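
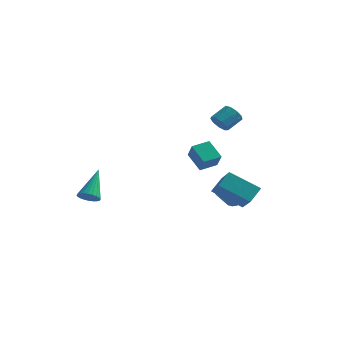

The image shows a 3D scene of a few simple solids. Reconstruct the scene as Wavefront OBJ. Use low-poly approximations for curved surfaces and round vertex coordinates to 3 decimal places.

v -2.419 -2.127 -2.153
v -1.952 -1.841 -2.397
v -2.501 -0.793 -0.747
v -2.131 -1.737 -2.506
v -2.354 -1.692 -2.562
v -2.587 -1.714 -2.555
v -2.794 -1.798 -2.487
v -2.945 -1.933 -2.368
v -3.015 -2.097 -2.216
v -2.995 -2.265 -2.055
v -2.887 -2.413 -1.909
v -2.708 -2.517 -1.8
v -2.485 -2.562 -1.745
v -2.252 -2.54 -1.752
v -2.044 -2.456 -1.82
v -1.894 -2.321 -1.939
v -1.823 -2.157 -2.09
v -1.844 -1.988 -2.251
v 2.629 1.263 -2.178
v 2.885 2.03 -1.508
v 4.155 1.613 -3.163
v 4.411 2.381 -2.494
v 3.409 0.259 -1.326
v 3.665 1.027 -0.657
v 4.935 0.61 -2.312
v 5.191 1.377 -1.642
v 2.976 3.702 -3.516
v 3.429 3.407 -3.619
v 3.116 2.603 -2.687
v 2.664 2.898 -2.584
v 3.509 3.6 -3.426
v 3.196 2.796 -2.493
v 3.447 3.82 -3.256
v 3.134 3.016 -2.324
v 3.258 4.009 -3.157
v 2.945 3.205 -2.225
v 2.994 4.115 -3.154
v 2.681 3.311 -2.222
v 2.725 4.111 -3.248
v 2.413 3.307 -2.315
v 2.524 3.997 -3.413
v 2.211 3.193 -2.481
v 2.444 3.804 -3.607
v 2.131 3 -2.674
v 2.506 3.584 -3.776
v 2.193 2.78 -2.844
v 2.695 3.395 -3.875
v 2.382 2.591 -2.943
v 2.959 3.289 -3.878
v 2.646 2.485 -2.946
v 3.227 3.293 -3.785
v 2.915 2.489 -2.852
v 2.826 -2.205 1.428
v 3.243 -2.723 2.188
v 3.404 -1.473 1.61
v 3.821 -1.992 2.37
v 3.619 -2.648 0.69
v 4.036 -3.167 1.45
v 4.197 -1.917 0.872
v 4.614 -2.435 1.632
v 2.368 2.948 1.852
v 2.847 2.943 1.473
v 3.31 3.688 2.05
v 2.832 3.692 2.428
v 2.564 3.22 1.342
v 3.027 3.965 1.919
v 2.19 3.37 1.45
v 2.653 4.115 2.026
v 1.899 3.322 1.745
v 2.362 4.067 2.322
v 1.828 3.099 2.09
v 2.291 3.844 2.667
v 2.01 2.805 2.324
v 2.473 3.55 2.901
v 2.359 2.578 2.337
v 2.823 3.323 2.913
v 2.713 2.523 2.122
v 3.177 3.268 2.699
v 2.906 2.668 1.781
v 3.369 3.413 2.358
f 2 1 4
f 2 4 3
f 4 1 5
f 4 5 3
f 5 1 6
f 5 6 3
f 6 1 7
f 6 7 3
f 7 1 8
f 7 8 3
f 8 1 9
f 8 9 3
f 9 1 10
f 9 10 3
f 10 1 11
f 10 11 3
f 11 1 12
f 11 12 3
f 12 1 13
f 12 13 3
f 13 1 14
f 13 14 3
f 14 1 15
f 14 15 3
f 15 1 16
f 15 16 3
f 16 1 17
f 16 17 3
f 17 1 18
f 17 18 3
f 18 1 2
f 18 2 3
f 20 22 19
f 23 20 19
f 19 22 21
f 21 23 19
f 20 26 22
f 24 20 23
f 24 26 20
f 22 26 21
f 25 23 21
f 21 26 25
f 25 24 23
f 26 24 25
f 28 27 31
f 28 31 29
f 29 31 32
f 29 32 30
f 31 27 33
f 31 33 32
f 32 33 34
f 32 34 30
f 33 27 35
f 33 35 34
f 34 35 36
f 34 36 30
f 35 27 37
f 35 37 36
f 36 37 38
f 36 38 30
f 37 27 39
f 37 39 38
f 38 39 40
f 38 40 30
f 39 27 41
f 39 41 40
f 40 41 42
f 40 42 30
f 41 27 43
f 41 43 42
f 42 43 44
f 42 44 30
f 43 27 45
f 43 45 44
f 44 45 46
f 44 46 30
f 45 27 47
f 45 47 46
f 46 47 48
f 46 48 30
f 47 27 49
f 47 49 48
f 48 49 50
f 48 50 30
f 49 27 51
f 49 51 50
f 50 51 52
f 50 52 30
f 51 27 28
f 51 28 52
f 52 28 29
f 52 29 30
f 54 56 53
f 57 54 53
f 53 56 55
f 55 57 53
f 54 60 56
f 58 54 57
f 58 60 54
f 56 60 55
f 59 57 55
f 55 60 59
f 59 58 57
f 60 58 59
f 62 61 65
f 62 65 63
f 63 65 66
f 63 66 64
f 65 61 67
f 65 67 66
f 66 67 68
f 66 68 64
f 67 61 69
f 67 69 68
f 68 69 70
f 68 70 64
f 69 61 71
f 69 71 70
f 70 71 72
f 70 72 64
f 71 61 73
f 71 73 72
f 72 73 74
f 72 74 64
f 73 61 75
f 73 75 74
f 74 75 76
f 74 76 64
f 75 61 77
f 75 77 76
f 76 77 78
f 76 78 64
f 77 61 79
f 77 79 78
f 78 79 80
f 78 80 64
f 79 61 62
f 79 62 80
f 80 62 63
f 80 63 64



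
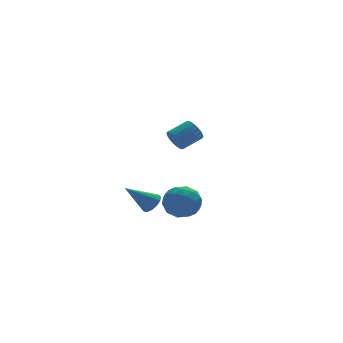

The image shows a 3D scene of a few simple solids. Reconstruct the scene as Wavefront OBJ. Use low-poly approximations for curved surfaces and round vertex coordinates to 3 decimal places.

v 2.91 2.725 -3.096
v 3.355 2.883 -2.635
v 1.55 2.955 -1.864
v 3.258 3.202 -2.801
v 3.051 3.369 -3.06
v 2.799 3.332 -3.332
v 2.582 3.102 -3.528
v 2.47 2.753 -3.587
v 2.497 2.395 -3.491
v 2.655 2.142 -3.269
v 2.894 2.074 -2.993
v 3.139 2.213 -2.749
v 3.31 2.515 -2.616
v 3.199 1.339 -1.665
v 3.809 1.576 -2.501
v 3.391 -0.336 -1.999
v 4.001 -0.099 -2.835
v 4.356 0.082 -1.85
v 4.237 1.117 -1.644
v 2.963 0.123 -2.856
v 2.844 1.158 -2.65
v 3.664 0.824 -3.237
v 4.524 0.799 -2.615
v 2.676 0.441 -1.885
v 3.536 0.416 -1.263
v 3.487 1.604 -2.053
v 3.713 -0.364 -2.447
v 3.921 -0.258 -1.868
v 4.28 -0.119 -2.359
v 3.739 1.334 -1.55
v 4.098 1.474 -2.041
v 4.418 0.596 -1.659
v 3.102 -0.234 -2.459
v 3.461 -0.094 -2.95
v 2.92 1.359 -2.141
v 3.279 1.498 -2.632
v 2.782 0.644 -2.841
v 3.761 1.302 -2.978
v 3.873 0.318 -3.174
v 3.263 0.448 -3.187
v 3.193 1.056 -3.065
v 4.267 1.287 -2.612
v 4.379 0.303 -2.809
v 4.587 0.409 -2.23
v 4.518 1.017 -2.108
v 4.181 0.845 -3.045
v 2.821 0.937 -1.691
v 2.933 -0.047 -1.888
v 2.682 0.223 -2.392
v 2.613 0.831 -2.27
v 3.327 0.922 -1.326
v 3.439 -0.062 -1.522
v 4.007 0.184 -1.435
v 3.937 0.792 -1.313
v 3.019 0.395 -1.455
v 1.726 -2.586 3.475
v 1.97 -2.959 3.029
v 3.038 -2.846 3.519
v 2.794 -2.474 3.965
v 1.994 -2.738 2.925
v 3.062 -2.625 3.415
v 1.978 -2.493 2.905
v 3.045 -2.38 3.395
v 1.923 -2.263 2.972
v 2.991 -2.15 3.461
v 1.838 -2.082 3.115
v 2.906 -1.969 3.605
v 1.736 -1.978 3.313
v 2.804 -1.865 3.803
v 1.633 -1.966 3.536
v 2.7 -1.853 4.025
v 1.544 -2.049 3.749
v 2.611 -1.936 4.239
v 1.482 -2.214 3.921
v 2.55 -2.101 4.411
v 1.458 -2.435 4.025
v 2.526 -2.322 4.515
v 1.475 -2.68 4.045
v 2.542 -2.567 4.535
v 1.529 -2.91 3.979
v 2.597 -2.797 4.468
v 1.614 -3.091 3.835
v 2.682 -2.978 4.325
v 1.716 -3.195 3.637
v 2.784 -3.082 4.127
v 1.82 -3.207 3.415
v 2.887 -3.094 3.904
v 1.909 -3.124 3.201
v 2.976 -3.011 3.691
f 2 1 4
f 2 4 3
f 4 1 5
f 4 5 3
f 5 1 6
f 5 6 3
f 6 1 7
f 6 7 3
f 7 1 8
f 7 8 3
f 8 1 9
f 8 9 3
f 9 1 10
f 9 10 3
f 10 1 11
f 10 11 3
f 11 1 12
f 11 12 3
f 12 1 13
f 12 13 3
f 13 1 2
f 13 2 3
f 14 51 30
f 51 25 54
f 30 54 19
f 51 54 30
f 14 30 26
f 30 19 31
f 26 31 15
f 30 31 26
f 14 26 35
f 26 15 36
f 35 36 21
f 26 36 35
f 14 35 47
f 35 21 50
f 47 50 24
f 35 50 47
f 14 47 51
f 47 24 55
f 51 55 25
f 47 55 51
f 15 31 42
f 31 19 45
f 42 45 23
f 31 45 42
f 19 54 32
f 54 25 53
f 32 53 18
f 54 53 32
f 25 55 52
f 55 24 48
f 52 48 16
f 55 48 52
f 24 50 49
f 50 21 37
f 49 37 20
f 50 37 49
f 21 36 41
f 36 15 38
f 41 38 22
f 36 38 41
f 17 43 29
f 43 23 44
f 29 44 18
f 43 44 29
f 17 29 27
f 29 18 28
f 27 28 16
f 29 28 27
f 17 27 34
f 27 16 33
f 34 33 20
f 27 33 34
f 17 34 39
f 34 20 40
f 39 40 22
f 34 40 39
f 17 39 43
f 39 22 46
f 43 46 23
f 39 46 43
f 18 44 32
f 44 23 45
f 32 45 19
f 44 45 32
f 16 28 52
f 28 18 53
f 52 53 25
f 28 53 52
f 20 33 49
f 33 16 48
f 49 48 24
f 33 48 49
f 22 40 41
f 40 20 37
f 41 37 21
f 40 37 41
f 23 46 42
f 46 22 38
f 42 38 15
f 46 38 42
f 57 56 60
f 57 60 58
f 58 60 61
f 58 61 59
f 60 56 62
f 60 62 61
f 61 62 63
f 61 63 59
f 62 56 64
f 62 64 63
f 63 64 65
f 63 65 59
f 64 56 66
f 64 66 65
f 65 66 67
f 65 67 59
f 66 56 68
f 66 68 67
f 67 68 69
f 67 69 59
f 68 56 70
f 68 70 69
f 69 70 71
f 69 71 59
f 70 56 72
f 70 72 71
f 71 72 73
f 71 73 59
f 72 56 74
f 72 74 73
f 73 74 75
f 73 75 59
f 74 56 76
f 74 76 75
f 75 76 77
f 75 77 59
f 76 56 78
f 76 78 77
f 77 78 79
f 77 79 59
f 78 56 80
f 78 80 79
f 79 80 81
f 79 81 59
f 80 56 82
f 80 82 81
f 81 82 83
f 81 83 59
f 82 56 84
f 82 84 83
f 83 84 85
f 83 85 59
f 84 56 86
f 84 86 85
f 85 86 87
f 85 87 59
f 86 56 88
f 86 88 87
f 87 88 89
f 87 89 59
f 88 56 57
f 88 57 89
f 89 57 58
f 89 58 59



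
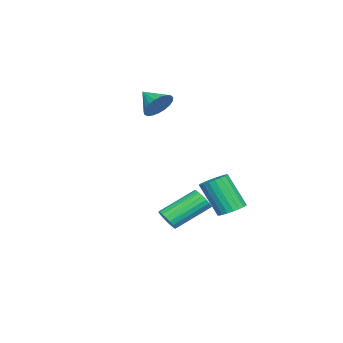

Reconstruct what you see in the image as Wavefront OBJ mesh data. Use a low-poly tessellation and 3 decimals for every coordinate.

v 3.743 -0.032 -1.538
v 4.277 0.283 -1.381
v 3.112 1.688 -0.245
v 2.577 1.372 -0.402
v 4.196 0.412 -1.622
v 3.031 1.816 -0.486
v 4.025 0.452 -1.847
v 2.86 1.857 -0.71
v 3.799 0.396 -2.01
v 2.634 1.801 -0.874
v 3.561 0.256 -2.08
v 2.396 1.66 -0.944
v 3.359 0.058 -2.043
v 2.194 1.463 -0.906
v 3.233 -0.157 -1.905
v 2.068 1.247 -0.769
v 3.208 -0.348 -1.695
v 2.043 1.057 -0.559
v 3.289 -0.476 -1.454
v 2.124 0.928 -0.318
v 3.46 -0.517 -1.23
v 2.295 0.888 -0.093
v 3.686 -0.461 -1.066
v 2.521 0.944 0.07
v 3.924 -0.32 -0.996
v 2.759 1.084 0.14
v 4.126 -0.123 -1.034
v 2.961 1.282 0.103
v 4.252 0.093 -1.171
v 3.087 1.497 -0.035
v -1.636 1.57 -2.711
v -1.084 1.051 -2.936
v -1.292 0.012 -1.054
v -1.844 0.53 -0.829
v -0.904 1.283 -2.788
v -1.112 0.244 -0.906
v -0.85 1.564 -2.627
v -1.059 0.525 -0.745
v -0.933 1.846 -2.48
v -1.141 0.807 -0.598
v -1.137 2.081 -2.373
v -1.345 1.041 -0.492
v -1.427 2.227 -2.325
v -1.635 1.187 -0.443
v -1.753 2.259 -2.343
v -1.962 1.22 -0.461
v -2.059 2.172 -2.425
v -2.268 1.133 -0.543
v -2.292 1.981 -2.556
v -2.501 0.942 -0.674
v -2.411 1.719 -2.714
v -2.62 0.68 -0.832
v -2.397 1.431 -2.872
v -2.605 0.392 -0.99
v -2.25 1.167 -3.001
v -2.459 0.128 -1.119
v -1.998 0.973 -3.081
v -2.206 -0.067 -1.199
v -1.683 0.882 -3.096
v -1.891 -0.158 -1.214
v -1.359 0.909 -3.045
v -1.568 -0.13 -1.163
v -2.956 -2.676 3.521
v -2.291 -3.231 3.209
v -3.484 -3.704 4.219
v -2.135 -3.092 3.529
v -2.121 -2.882 3.849
v -2.252 -2.637 4.111
v -2.504 -2.398 4.272
v -2.834 -2.207 4.302
v -3.185 -2.098 4.198
v -3.497 -2.088 3.976
v -3.715 -2.181 3.675
v -3.802 -2.359 3.348
v -3.742 -2.592 3.051
v -3.547 -2.839 2.834
v -3.249 -3.059 2.737
v -2.901 -3.212 2.775
v -2.562 -3.273 2.942
f 2 1 5
f 2 5 3
f 3 5 6
f 3 6 4
f 5 1 7
f 5 7 6
f 6 7 8
f 6 8 4
f 7 1 9
f 7 9 8
f 8 9 10
f 8 10 4
f 9 1 11
f 9 11 10
f 10 11 12
f 10 12 4
f 11 1 13
f 11 13 12
f 12 13 14
f 12 14 4
f 13 1 15
f 13 15 14
f 14 15 16
f 14 16 4
f 15 1 17
f 15 17 16
f 16 17 18
f 16 18 4
f 17 1 19
f 17 19 18
f 18 19 20
f 18 20 4
f 19 1 21
f 19 21 20
f 20 21 22
f 20 22 4
f 21 1 23
f 21 23 22
f 22 23 24
f 22 24 4
f 23 1 25
f 23 25 24
f 24 25 26
f 24 26 4
f 25 1 27
f 25 27 26
f 26 27 28
f 26 28 4
f 27 1 29
f 27 29 28
f 28 29 30
f 28 30 4
f 29 1 2
f 29 2 30
f 30 2 3
f 30 3 4
f 32 31 35
f 32 35 33
f 33 35 36
f 33 36 34
f 35 31 37
f 35 37 36
f 36 37 38
f 36 38 34
f 37 31 39
f 37 39 38
f 38 39 40
f 38 40 34
f 39 31 41
f 39 41 40
f 40 41 42
f 40 42 34
f 41 31 43
f 41 43 42
f 42 43 44
f 42 44 34
f 43 31 45
f 43 45 44
f 44 45 46
f 44 46 34
f 45 31 47
f 45 47 46
f 46 47 48
f 46 48 34
f 47 31 49
f 47 49 48
f 48 49 50
f 48 50 34
f 49 31 51
f 49 51 50
f 50 51 52
f 50 52 34
f 51 31 53
f 51 53 52
f 52 53 54
f 52 54 34
f 53 31 55
f 53 55 54
f 54 55 56
f 54 56 34
f 55 31 57
f 55 57 56
f 56 57 58
f 56 58 34
f 57 31 59
f 57 59 58
f 58 59 60
f 58 60 34
f 59 31 61
f 59 61 60
f 60 61 62
f 60 62 34
f 61 31 32
f 61 32 62
f 62 32 33
f 62 33 34
f 64 63 66
f 64 66 65
f 66 63 67
f 66 67 65
f 67 63 68
f 67 68 65
f 68 63 69
f 68 69 65
f 69 63 70
f 69 70 65
f 70 63 71
f 70 71 65
f 71 63 72
f 71 72 65
f 72 63 73
f 72 73 65
f 73 63 74
f 73 74 65
f 74 63 75
f 74 75 65
f 75 63 76
f 75 76 65
f 76 63 77
f 76 77 65
f 77 63 78
f 77 78 65
f 78 63 79
f 78 79 65
f 79 63 64
f 79 64 65



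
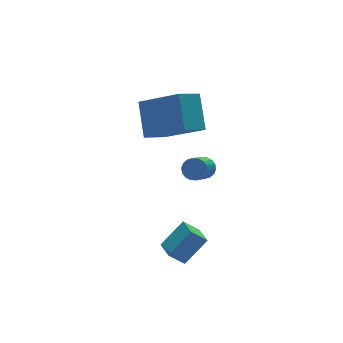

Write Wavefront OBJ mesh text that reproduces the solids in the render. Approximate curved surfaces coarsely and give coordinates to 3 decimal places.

v 0.369 -0.008 -0.743
v 0.736 -0.038 -0.405
v -0.042 -0.702 0.381
v -0.409 -0.672 0.043
v 0.632 0.151 -0.348
v -0.146 -0.514 0.437
v 0.476 0.308 -0.37
v -0.302 -0.357 0.416
v 0.299 0.402 -0.466
v -0.48 -0.262 0.32
v 0.135 0.416 -0.616
v -0.643 -0.249 0.169
v 0.018 0.345 -0.792
v -0.76 -0.319 -0.006
v -0.029 0.205 -0.958
v -0.807 -0.46 -0.172
v 0.002 0.022 -1.081
v -0.776 -0.642 -0.295
v 0.106 -0.166 -1.137
v -0.672 -0.831 -0.352
v 0.262 -0.323 -1.116
v -0.516 -0.988 -0.33
v 0.44 -0.418 -1.02
v -0.339 -1.082 -0.234
v 0.603 -0.431 -0.869
v -0.175 -1.096 -0.084
v 0.72 -0.361 -0.694
v -0.058 -1.025 0.092
v 0.767 -0.22 -0.528
v -0.011 -0.885 0.258
v -1.454 1.336 0.835
v -1.07 2.471 1.969
v -0.442 1.528 0.301
v -0.058 2.663 1.435
v -0.542 -0.163 2.025
v -0.158 0.972 3.159
v 0.47 0.029 1.491
v 0.854 1.164 2.625
v -2.683 -2.815 -2.342
v -1.713 -2.779 -1.419
v -2.521 -1.912 -2.547
v -1.551 -1.876 -1.624
v -2.129 -3.044 -2.916
v -1.159 -3.008 -1.993
v -1.967 -2.141 -3.121
v -0.997 -2.105 -2.198
f 2 1 5
f 2 5 3
f 3 5 6
f 3 6 4
f 5 1 7
f 5 7 6
f 6 7 8
f 6 8 4
f 7 1 9
f 7 9 8
f 8 9 10
f 8 10 4
f 9 1 11
f 9 11 10
f 10 11 12
f 10 12 4
f 11 1 13
f 11 13 12
f 12 13 14
f 12 14 4
f 13 1 15
f 13 15 14
f 14 15 16
f 14 16 4
f 15 1 17
f 15 17 16
f 16 17 18
f 16 18 4
f 17 1 19
f 17 19 18
f 18 19 20
f 18 20 4
f 19 1 21
f 19 21 20
f 20 21 22
f 20 22 4
f 21 1 23
f 21 23 22
f 22 23 24
f 22 24 4
f 23 1 25
f 23 25 24
f 24 25 26
f 24 26 4
f 25 1 27
f 25 27 26
f 26 27 28
f 26 28 4
f 27 1 29
f 27 29 28
f 28 29 30
f 28 30 4
f 29 1 2
f 29 2 30
f 30 2 3
f 30 3 4
f 32 34 31
f 35 32 31
f 31 34 33
f 33 35 31
f 32 38 34
f 36 32 35
f 36 38 32
f 34 38 33
f 37 35 33
f 33 38 37
f 37 36 35
f 38 36 37
f 40 42 39
f 43 40 39
f 39 42 41
f 41 43 39
f 40 46 42
f 44 40 43
f 44 46 40
f 42 46 41
f 45 43 41
f 41 46 45
f 45 44 43
f 46 44 45



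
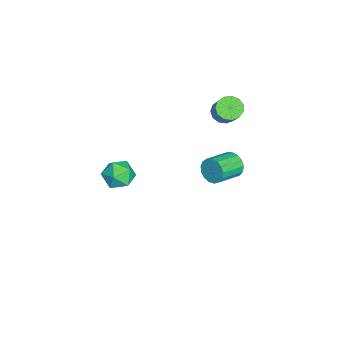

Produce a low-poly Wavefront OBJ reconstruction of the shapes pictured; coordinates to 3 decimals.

v -2.567 0.026 0.771
v -2.094 -0.184 0.411
v -0.8 0.163 1.91
v -1.273 0.374 2.269
v -2.118 0.165 0.351
v -0.824 0.512 1.85
v -2.284 0.47 0.424
v -0.99 0.817 1.923
v -2.54 0.634 0.607
v -1.246 0.981 2.106
v -2.805 0.606 0.842
v -1.511 0.953 2.341
v -2.994 0.393 1.054
v -1.7 0.74 2.553
v -3.047 0.064 1.177
v -1.753 0.411 2.675
v -2.948 -0.277 1.17
v -1.654 0.07 2.669
v -2.728 -0.521 1.037
v -1.434 -0.174 2.535
v -2.457 -0.592 0.819
v -1.163 -0.245 2.318
v -2.221 -0.466 0.586
v -0.927 -0.119 2.084
v 2.705 -3.753 1.134
v 3.14 -3.133 1.388
v 3.54 -4.567 1.692
v 3.975 -3.947 1.946
v 3.253 -4.082 2.258
v 2.736 -3.579 1.914
v 3.944 -4.121 1.166
v 3.427 -3.618 0.822
v 3.906 -3.36 1.408
v 3.479 -3.336 2.083
v 3.201 -4.364 0.997
v 2.774 -4.34 1.672
v -2.899 0.41 -3.432
v -2.542 0.561 -4.003
v -1.505 -0.278 -3.579
v -1.861 -0.43 -3.008
v -2.446 0.791 -3.786
v -1.408 -0.048 -3.362
v -2.452 0.933 -3.488
v -1.415 0.094 -3.064
v -2.562 0.955 -3.177
v -1.524 0.116 -2.753
v -2.748 0.852 -2.925
v -1.711 0.013 -2.501
v -2.969 0.648 -2.788
v -1.931 -0.191 -2.364
v -3.174 0.389 -2.799
v -2.136 -0.45 -2.376
v -3.315 0.135 -2.955
v -2.278 -0.704 -2.532
v -3.362 -0.056 -3.221
v -2.324 -0.895 -2.797
v -3.302 -0.141 -3.534
v -2.265 -0.98 -3.11
v -3.15 -0.099 -3.824
v -2.113 -0.938 -3.401
v -2.94 0.059 -4.025
v -1.903 -0.78 -3.601
v -2.721 0.297 -4.089
v -1.684 -0.542 -3.665
f 2 1 5
f 2 5 3
f 3 5 6
f 3 6 4
f 5 1 7
f 5 7 6
f 6 7 8
f 6 8 4
f 7 1 9
f 7 9 8
f 8 9 10
f 8 10 4
f 9 1 11
f 9 11 10
f 10 11 12
f 10 12 4
f 11 1 13
f 11 13 12
f 12 13 14
f 12 14 4
f 13 1 15
f 13 15 14
f 14 15 16
f 14 16 4
f 15 1 17
f 15 17 16
f 16 17 18
f 16 18 4
f 17 1 19
f 17 19 18
f 18 19 20
f 18 20 4
f 19 1 21
f 19 21 20
f 20 21 22
f 20 22 4
f 21 1 23
f 21 23 22
f 22 23 24
f 22 24 4
f 23 1 2
f 23 2 24
f 24 2 3
f 24 3 4
f 25 36 30
f 25 30 26
f 25 26 32
f 25 32 35
f 25 35 36
f 26 30 34
f 30 36 29
f 36 35 27
f 35 32 31
f 32 26 33
f 28 34 29
f 28 29 27
f 28 27 31
f 28 31 33
f 28 33 34
f 29 34 30
f 27 29 36
f 31 27 35
f 33 31 32
f 34 33 26
f 38 37 41
f 38 41 39
f 39 41 42
f 39 42 40
f 41 37 43
f 41 43 42
f 42 43 44
f 42 44 40
f 43 37 45
f 43 45 44
f 44 45 46
f 44 46 40
f 45 37 47
f 45 47 46
f 46 47 48
f 46 48 40
f 47 37 49
f 47 49 48
f 48 49 50
f 48 50 40
f 49 37 51
f 49 51 50
f 50 51 52
f 50 52 40
f 51 37 53
f 51 53 52
f 52 53 54
f 52 54 40
f 53 37 55
f 53 55 54
f 54 55 56
f 54 56 40
f 55 37 57
f 55 57 56
f 56 57 58
f 56 58 40
f 57 37 59
f 57 59 58
f 58 59 60
f 58 60 40
f 59 37 61
f 59 61 60
f 60 61 62
f 60 62 40
f 61 37 63
f 61 63 62
f 62 63 64
f 62 64 40
f 63 37 38
f 63 38 64
f 64 38 39
f 64 39 40



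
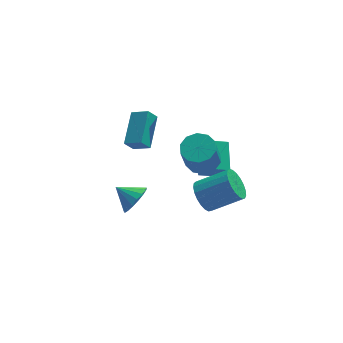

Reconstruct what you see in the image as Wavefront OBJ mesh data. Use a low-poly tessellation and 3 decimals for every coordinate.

v 2.189 -1.566 0.251
v 2.687 -1.435 -0.535
v 4.349 -1.642 0.482
v 3.851 -1.774 1.269
v 2.65 -1.07 -0.4
v 4.312 -1.277 0.617
v 2.533 -0.791 -0.153
v 4.195 -0.998 0.865
v 2.357 -0.646 0.165
v 4.019 -0.853 1.182
v 2.151 -0.66 0.497
v 3.814 -0.867 1.515
v 1.953 -0.831 0.787
v 3.615 -1.038 1.804
v 1.795 -1.129 0.984
v 3.457 -1.336 2.002
v 1.705 -1.503 1.055
v 3.367 -1.71 2.072
v 1.699 -1.888 0.986
v 3.361 -2.095 2.004
v 1.778 -2.217 0.791
v 3.44 -2.424 1.808
v 1.927 -2.434 0.502
v 3.59 -2.641 1.52
v 2.122 -2.501 0.17
v 3.785 -2.708 1.187
v 2.329 -2.406 -0.148
v 3.991 -2.613 0.869
v 2.511 -2.166 -0.397
v 4.173 -2.373 0.62
v 2.638 -1.822 -0.534
v 4.3 -2.029 0.484
v 2.225 -1.198 3.001
v 3.106 -1.073 3.236
v 2.755 -1.677 4.873
v 1.875 -1.802 4.639
v 2.824 -0.594 3.352
v 2.473 -1.197 4.99
v 2.313 -0.345 3.334
v 1.962 -0.949 4.972
v 1.768 -0.422 3.189
v 1.417 -1.026 4.827
v 1.399 -0.796 2.972
v 1.048 -1.399 4.61
v 1.345 -1.323 2.767
v 0.994 -1.927 4.404
v 1.627 -1.803 2.65
v 1.276 -2.406 4.288
v 2.138 -2.051 2.668
v 1.787 -2.655 4.306
v 2.683 -1.974 2.813
v 2.332 -2.578 4.451
v 3.052 -1.601 3.03
v 2.701 -2.204 4.668
v 3.454 0.939 -0.855
v 2.368 0.863 -0.484
v 3.635 2.483 -0.01
v 2.549 2.408 0.361
v 3.911 0.232 0.339
v 2.825 0.157 0.71
v 4.092 1.777 1.184
v 3.006 1.701 1.555
v -1.554 -4.127 3.305
v -0.944 -3.705 3.778
v -2.426 -3.573 3.935
v -1.015 -3.447 3.453
v -1.21 -3.345 3.094
v -1.483 -3.422 2.783
v -1.773 -3.661 2.592
v -2.013 -4.006 2.564
v -2.147 -4.379 2.706
v -2.146 -4.694 2.985
v -2.009 -4.88 3.337
v -1.768 -4.893 3.683
v -1.478 -4.73 3.941
v -1.205 -4.43 4.054
v -1.012 -4.06 3.995
v -0.542 1.083 2.563
v 0.083 2.84 3.39
v -1.352 1.588 2.102
v -0.727 3.345 2.928
v -0.053 1.235 1.872
v 0.572 2.992 2.698
v -0.863 1.74 1.41
v -0.238 3.497 2.237
f 2 1 5
f 2 5 3
f 3 5 6
f 3 6 4
f 5 1 7
f 5 7 6
f 6 7 8
f 6 8 4
f 7 1 9
f 7 9 8
f 8 9 10
f 8 10 4
f 9 1 11
f 9 11 10
f 10 11 12
f 10 12 4
f 11 1 13
f 11 13 12
f 12 13 14
f 12 14 4
f 13 1 15
f 13 15 14
f 14 15 16
f 14 16 4
f 15 1 17
f 15 17 16
f 16 17 18
f 16 18 4
f 17 1 19
f 17 19 18
f 18 19 20
f 18 20 4
f 19 1 21
f 19 21 20
f 20 21 22
f 20 22 4
f 21 1 23
f 21 23 22
f 22 23 24
f 22 24 4
f 23 1 25
f 23 25 24
f 24 25 26
f 24 26 4
f 25 1 27
f 25 27 26
f 26 27 28
f 26 28 4
f 27 1 29
f 27 29 28
f 28 29 30
f 28 30 4
f 29 1 31
f 29 31 30
f 30 31 32
f 30 32 4
f 31 1 2
f 31 2 32
f 32 2 3
f 32 3 4
f 34 33 37
f 34 37 35
f 35 37 38
f 35 38 36
f 37 33 39
f 37 39 38
f 38 39 40
f 38 40 36
f 39 33 41
f 39 41 40
f 40 41 42
f 40 42 36
f 41 33 43
f 41 43 42
f 42 43 44
f 42 44 36
f 43 33 45
f 43 45 44
f 44 45 46
f 44 46 36
f 45 33 47
f 45 47 46
f 46 47 48
f 46 48 36
f 47 33 49
f 47 49 48
f 48 49 50
f 48 50 36
f 49 33 51
f 49 51 50
f 50 51 52
f 50 52 36
f 51 33 53
f 51 53 52
f 52 53 54
f 52 54 36
f 53 33 34
f 53 34 54
f 54 34 35
f 54 35 36
f 56 58 55
f 59 56 55
f 55 58 57
f 57 59 55
f 56 62 58
f 60 56 59
f 60 62 56
f 58 62 57
f 61 59 57
f 57 62 61
f 61 60 59
f 62 60 61
f 64 63 66
f 64 66 65
f 66 63 67
f 66 67 65
f 67 63 68
f 67 68 65
f 68 63 69
f 68 69 65
f 69 63 70
f 69 70 65
f 70 63 71
f 70 71 65
f 71 63 72
f 71 72 65
f 72 63 73
f 72 73 65
f 73 63 74
f 73 74 65
f 74 63 75
f 74 75 65
f 75 63 76
f 75 76 65
f 76 63 77
f 76 77 65
f 77 63 64
f 77 64 65
f 79 81 78
f 82 79 78
f 78 81 80
f 80 82 78
f 79 85 81
f 83 79 82
f 83 85 79
f 81 85 80
f 84 82 80
f 80 85 84
f 84 83 82
f 85 83 84



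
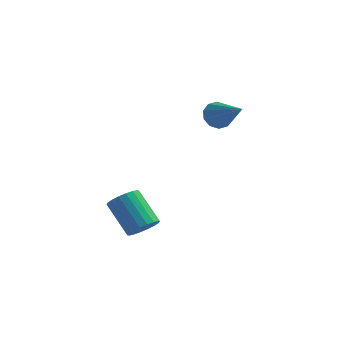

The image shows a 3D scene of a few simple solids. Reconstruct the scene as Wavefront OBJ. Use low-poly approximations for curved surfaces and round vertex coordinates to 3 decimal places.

v 0.814 1.515 1.343
v 1.276 1.468 0.728
v 2.226 0.285 2.497
v 1.404 1.851 0.98
v 1.307 2.106 1.37
v 1.022 2.135 1.75
v 0.657 1.927 1.974
v 0.352 1.562 1.957
v 0.224 1.179 1.706
v 0.321 0.924 1.316
v 0.607 0.895 0.936
v 0.971 1.103 0.712
v -1.566 -2.095 -4.325
v -0.936 -1.961 -3.834
v -2.143 -1.151 -2.504
v -2.774 -1.285 -2.995
v -0.95 -1.66 -4.03
v -2.157 -0.849 -2.701
v -1.086 -1.444 -4.285
v -2.293 -0.634 -2.956
v -1.317 -1.357 -4.548
v -2.524 -0.547 -3.219
v -1.598 -1.417 -4.767
v -2.805 -0.607 -3.437
v -1.872 -1.611 -4.897
v -3.079 -0.801 -3.568
v -2.086 -1.901 -4.915
v -3.293 -1.09 -3.586
v -2.197 -2.229 -4.816
v -3.404 -1.419 -3.486
v -2.183 -2.531 -4.619
v -3.39 -1.72 -3.29
v -2.047 -2.746 -4.364
v -3.254 -1.936 -3.035
v -1.816 -2.833 -4.101
v -3.023 -2.023 -2.772
v -1.535 -2.773 -3.883
v -2.742 -1.963 -2.553
v -1.261 -2.579 -3.752
v -2.468 -1.769 -2.423
v -1.047 -2.29 -3.734
v -2.254 -1.479 -2.405
f 2 1 4
f 2 4 3
f 4 1 5
f 4 5 3
f 5 1 6
f 5 6 3
f 6 1 7
f 6 7 3
f 7 1 8
f 7 8 3
f 8 1 9
f 8 9 3
f 9 1 10
f 9 10 3
f 10 1 11
f 10 11 3
f 11 1 12
f 11 12 3
f 12 1 2
f 12 2 3
f 14 13 17
f 14 17 15
f 15 17 18
f 15 18 16
f 17 13 19
f 17 19 18
f 18 19 20
f 18 20 16
f 19 13 21
f 19 21 20
f 20 21 22
f 20 22 16
f 21 13 23
f 21 23 22
f 22 23 24
f 22 24 16
f 23 13 25
f 23 25 24
f 24 25 26
f 24 26 16
f 25 13 27
f 25 27 26
f 26 27 28
f 26 28 16
f 27 13 29
f 27 29 28
f 28 29 30
f 28 30 16
f 29 13 31
f 29 31 30
f 30 31 32
f 30 32 16
f 31 13 33
f 31 33 32
f 32 33 34
f 32 34 16
f 33 13 35
f 33 35 34
f 34 35 36
f 34 36 16
f 35 13 37
f 35 37 36
f 36 37 38
f 36 38 16
f 37 13 39
f 37 39 38
f 38 39 40
f 38 40 16
f 39 13 41
f 39 41 40
f 40 41 42
f 40 42 16
f 41 13 14
f 41 14 42
f 42 14 15
f 42 15 16



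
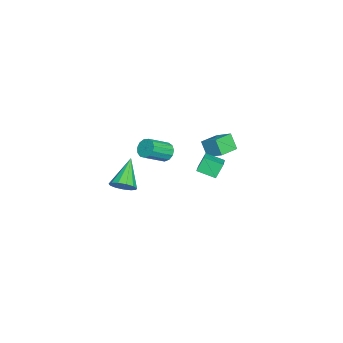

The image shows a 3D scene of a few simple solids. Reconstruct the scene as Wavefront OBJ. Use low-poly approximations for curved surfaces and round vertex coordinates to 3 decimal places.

v 4.364 -0.668 1.482
v 4.868 -0.823 2.123
v 2.736 -0.512 2.798
v 4.866 -0.359 2.066
v 4.705 0.007 1.823
v 4.436 0.159 1.472
v 4.144 0.047 1.124
v 3.922 -0.291 0.89
v 3.84 -0.749 0.843
v 3.925 -1.182 0.999
v 4.149 -1.451 1.309
v 4.442 -1.472 1.673
v 4.71 -1.238 1.977
v -4.479 0.176 -1.519
v -3.97 0.214 -2.04
v -2.931 -0.837 -1.103
v -3.441 -0.876 -0.581
v -3.893 0.523 -1.78
v -2.854 -0.529 -0.843
v -4.002 0.721 -1.436
v -2.963 -0.33 -0.499
v -4.262 0.747 -1.119
v -3.223 -0.305 -0.182
v -4.592 0.591 -0.929
v -3.553 -0.46 0.009
v -4.886 0.303 -0.925
v -3.847 -0.748 0.012
v -5.051 -0.025 -1.111
v -4.012 -1.076 -0.174
v -5.034 -0.29 -1.425
v -3.995 -1.341 -0.488
v -4.842 -0.406 -1.77
v -3.803 -1.457 -0.832
v -4.534 -0.338 -2.034
v -3.495 -1.389 -1.097
v -4.209 -0.107 -2.135
v -3.17 -1.158 -1.198
v -3.692 2.532 0.252
v -3.163 3.487 0.882
v -4.894 3.292 0.108
v -4.366 4.247 0.738
v -3.274 2.993 -0.798
v -2.746 3.948 -0.168
v -4.477 3.753 -0.942
v -3.948 4.708 -0.312
v -2.881 2.947 -0.191
v -1.329 3.088 0.488
v -2.794 4.133 -0.636
v -1.242 4.274 0.044
v -2.438 2.566 -1.124
v -0.886 2.707 -0.444
v -2.351 3.752 -1.568
v -0.799 3.893 -0.889
f 2 1 4
f 2 4 3
f 4 1 5
f 4 5 3
f 5 1 6
f 5 6 3
f 6 1 7
f 6 7 3
f 7 1 8
f 7 8 3
f 8 1 9
f 8 9 3
f 9 1 10
f 9 10 3
f 10 1 11
f 10 11 3
f 11 1 12
f 11 12 3
f 12 1 13
f 12 13 3
f 13 1 2
f 13 2 3
f 15 14 18
f 15 18 16
f 16 18 19
f 16 19 17
f 18 14 20
f 18 20 19
f 19 20 21
f 19 21 17
f 20 14 22
f 20 22 21
f 21 22 23
f 21 23 17
f 22 14 24
f 22 24 23
f 23 24 25
f 23 25 17
f 24 14 26
f 24 26 25
f 25 26 27
f 25 27 17
f 26 14 28
f 26 28 27
f 27 28 29
f 27 29 17
f 28 14 30
f 28 30 29
f 29 30 31
f 29 31 17
f 30 14 32
f 30 32 31
f 31 32 33
f 31 33 17
f 32 14 34
f 32 34 33
f 33 34 35
f 33 35 17
f 34 14 36
f 34 36 35
f 35 36 37
f 35 37 17
f 36 14 15
f 36 15 37
f 37 15 16
f 37 16 17
f 39 41 38
f 42 39 38
f 38 41 40
f 40 42 38
f 39 45 41
f 43 39 42
f 43 45 39
f 41 45 40
f 44 42 40
f 40 45 44
f 44 43 42
f 45 43 44
f 47 49 46
f 50 47 46
f 46 49 48
f 48 50 46
f 47 53 49
f 51 47 50
f 51 53 47
f 49 53 48
f 52 50 48
f 48 53 52
f 52 51 50
f 53 51 52



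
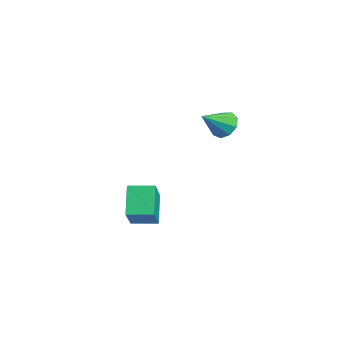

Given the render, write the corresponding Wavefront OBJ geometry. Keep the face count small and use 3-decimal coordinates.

v -0.802 -2.849 -1.935
v 0.654 -3.34 -0.608
v -0.432 -1.625 -1.887
v 1.023 -2.116 -0.56
v 0.277 -3.124 -3.22
v 1.732 -3.615 -1.893
v 0.646 -1.9 -3.172
v 2.102 -2.391 -1.845
v 2.09 0.766 3.427
v 2.76 1.15 3.539
v 2.61 -0.386 4.273
v 2.411 1.275 3.923
v 1.913 1.161 4.076
v 1.497 0.863 3.924
v 1.359 0.519 3.54
v 1.563 0.29 3.104
v 2.014 0.284 2.818
v 2.5 0.503 2.818
v 2.795 0.845 3.103
f 2 4 1
f 5 2 1
f 1 4 3
f 3 5 1
f 2 8 4
f 6 2 5
f 6 8 2
f 4 8 3
f 7 5 3
f 3 8 7
f 7 6 5
f 8 6 7
f 10 9 12
f 10 12 11
f 12 9 13
f 12 13 11
f 13 9 14
f 13 14 11
f 14 9 15
f 14 15 11
f 15 9 16
f 15 16 11
f 16 9 17
f 16 17 11
f 17 9 18
f 17 18 11
f 18 9 19
f 18 19 11
f 19 9 10
f 19 10 11



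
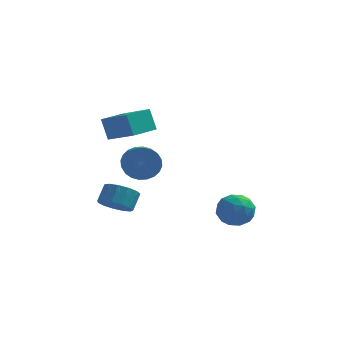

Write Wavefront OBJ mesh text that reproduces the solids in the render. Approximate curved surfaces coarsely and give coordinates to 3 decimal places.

v -1.703 -1.648 -0.577
v -1.012 -1.833 -1.387
v -0.726 -3.197 -0.832
v -1.417 -3.012 -0.023
v -0.757 -1.662 -1.098
v -0.471 -3.026 -0.543
v -0.646 -1.489 -0.73
v -0.36 -2.853 -0.175
v -0.695 -1.34 -0.339
v -0.41 -2.704 0.216
v -0.899 -1.238 0.016
v -0.613 -2.602 0.571
v -1.224 -1.199 0.28
v -0.939 -2.563 0.835
v -1.623 -1.228 0.414
v -1.337 -2.592 0.969
v -2.033 -1.321 0.397
v -1.748 -2.685 0.952
v -2.394 -1.463 0.232
v -2.108 -2.827 0.787
v -2.649 -1.634 -0.057
v -2.363 -2.998 0.498
v -2.76 -1.807 -0.425
v -2.474 -3.171 0.13
v -2.71 -1.956 -0.816
v -2.425 -3.32 -0.261
v -2.507 -2.058 -1.171
v -2.221 -3.422 -0.616
v -2.181 -2.097 -1.435
v -1.896 -3.461 -0.88
v -1.783 -2.068 -1.569
v -1.497 -3.432 -1.014
v -1.372 -1.975 -1.552
v -1.087 -3.339 -0.997
v 2.646 -1.506 -3.116
v 3.202 -0.62 -3.586
v 3.658 -2.68 -4.134
v 4.214 -1.794 -4.604
v 4.377 -2.052 -3.499
v 3.751 -1.327 -2.87
v 3.109 -1.973 -4.85
v 2.483 -1.248 -4.221
v 3.487 -0.909 -4.657
v 4.271 -0.958 -3.822
v 2.589 -2.342 -3.898
v 3.373 -2.391 -3.063
v 2.835 -0.96 -3.261
v 4.025 -2.34 -4.459
v 4.121 -2.492 -3.809
v 4.447 -1.971 -4.085
v 3.158 -1.375 -2.841
v 3.485 -0.855 -3.117
v 4.175 -1.696 -3.066
v 3.375 -2.445 -4.603
v 3.702 -1.925 -4.879
v 2.413 -1.329 -3.635
v 2.739 -0.808 -3.911
v 2.685 -1.604 -4.654
v 3.329 -0.609 -4.167
v 3.924 -1.299 -4.766
v 3.275 -1.404 -4.911
v 2.907 -0.978 -4.541
v 3.79 -0.638 -3.677
v 4.385 -1.328 -4.275
v 4.481 -1.479 -3.626
v 4.113 -1.053 -3.256
v 3.958 -0.807 -4.306
v 2.475 -1.972 -3.445
v 3.07 -2.662 -4.043
v 2.747 -2.247 -4.464
v 2.379 -1.821 -4.094
v 2.936 -2.001 -2.954
v 3.531 -2.691 -3.553
v 3.953 -2.322 -3.179
v 3.585 -1.896 -2.809
v 2.902 -2.493 -3.414
v -3.232 -1.032 -4.336
v -2.434 -0.672 -4.897
v -2.17 0.132 -4.005
v -2.968 -0.228 -3.444
v -2.901 -0.351 -5.048
v -2.636 0.453 -4.156
v -3.472 -0.246 -4.973
v -3.208 0.558 -4.081
v -3.968 -0.391 -4.696
v -3.703 0.413 -3.804
v -4.23 -0.739 -4.304
v -3.965 0.065 -3.412
v -4.175 -1.18 -3.923
v -3.91 -0.376 -3.03
v -3.821 -1.575 -3.673
v -3.556 -0.771 -2.78
v -3.28 -1.797 -3.633
v -3.016 -0.993 -2.741
v -2.724 -1.776 -3.817
v -2.459 -0.972 -2.924
v -2.329 -1.519 -4.165
v -2.065 -0.715 -3.273
v -2.221 -1.107 -4.568
v -1.957 -0.303 -3.676
v -4.244 2.667 -0.995
v -4.703 3.107 0.363
v -3.212 4.288 -1.172
v -3.671 4.729 0.186
v -2.629 1.731 -0.146
v -3.088 2.172 1.212
v -1.597 3.353 -0.323
v -2.056 3.793 1.035
f 2 1 5
f 2 5 3
f 3 5 6
f 3 6 4
f 5 1 7
f 5 7 6
f 6 7 8
f 6 8 4
f 7 1 9
f 7 9 8
f 8 9 10
f 8 10 4
f 9 1 11
f 9 11 10
f 10 11 12
f 10 12 4
f 11 1 13
f 11 13 12
f 12 13 14
f 12 14 4
f 13 1 15
f 13 15 14
f 14 15 16
f 14 16 4
f 15 1 17
f 15 17 16
f 16 17 18
f 16 18 4
f 17 1 19
f 17 19 18
f 18 19 20
f 18 20 4
f 19 1 21
f 19 21 20
f 20 21 22
f 20 22 4
f 21 1 23
f 21 23 22
f 22 23 24
f 22 24 4
f 23 1 25
f 23 25 24
f 24 25 26
f 24 26 4
f 25 1 27
f 25 27 26
f 26 27 28
f 26 28 4
f 27 1 29
f 27 29 28
f 28 29 30
f 28 30 4
f 29 1 31
f 29 31 30
f 30 31 32
f 30 32 4
f 31 1 33
f 31 33 32
f 32 33 34
f 32 34 4
f 33 1 2
f 33 2 34
f 34 2 3
f 34 3 4
f 35 72 51
f 72 46 75
f 51 75 40
f 72 75 51
f 35 51 47
f 51 40 52
f 47 52 36
f 51 52 47
f 35 47 56
f 47 36 57
f 56 57 42
f 47 57 56
f 35 56 68
f 56 42 71
f 68 71 45
f 56 71 68
f 35 68 72
f 68 45 76
f 72 76 46
f 68 76 72
f 36 52 63
f 52 40 66
f 63 66 44
f 52 66 63
f 40 75 53
f 75 46 74
f 53 74 39
f 75 74 53
f 46 76 73
f 76 45 69
f 73 69 37
f 76 69 73
f 45 71 70
f 71 42 58
f 70 58 41
f 71 58 70
f 42 57 62
f 57 36 59
f 62 59 43
f 57 59 62
f 38 64 50
f 64 44 65
f 50 65 39
f 64 65 50
f 38 50 48
f 50 39 49
f 48 49 37
f 50 49 48
f 38 48 55
f 48 37 54
f 55 54 41
f 48 54 55
f 38 55 60
f 55 41 61
f 60 61 43
f 55 61 60
f 38 60 64
f 60 43 67
f 64 67 44
f 60 67 64
f 39 65 53
f 65 44 66
f 53 66 40
f 65 66 53
f 37 49 73
f 49 39 74
f 73 74 46
f 49 74 73
f 41 54 70
f 54 37 69
f 70 69 45
f 54 69 70
f 43 61 62
f 61 41 58
f 62 58 42
f 61 58 62
f 44 67 63
f 67 43 59
f 63 59 36
f 67 59 63
f 78 77 81
f 78 81 79
f 79 81 82
f 79 82 80
f 81 77 83
f 81 83 82
f 82 83 84
f 82 84 80
f 83 77 85
f 83 85 84
f 84 85 86
f 84 86 80
f 85 77 87
f 85 87 86
f 86 87 88
f 86 88 80
f 87 77 89
f 87 89 88
f 88 89 90
f 88 90 80
f 89 77 91
f 89 91 90
f 90 91 92
f 90 92 80
f 91 77 93
f 91 93 92
f 92 93 94
f 92 94 80
f 93 77 95
f 93 95 94
f 94 95 96
f 94 96 80
f 95 77 97
f 95 97 96
f 96 97 98
f 96 98 80
f 97 77 99
f 97 99 98
f 98 99 100
f 98 100 80
f 99 77 78
f 99 78 100
f 100 78 79
f 100 79 80
f 102 104 101
f 105 102 101
f 101 104 103
f 103 105 101
f 102 108 104
f 106 102 105
f 106 108 102
f 104 108 103
f 107 105 103
f 103 108 107
f 107 106 105
f 108 106 107



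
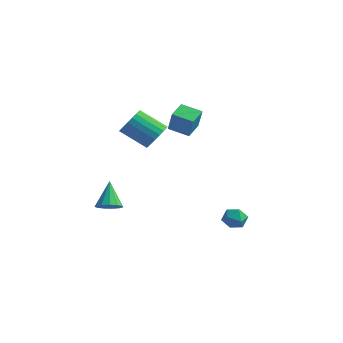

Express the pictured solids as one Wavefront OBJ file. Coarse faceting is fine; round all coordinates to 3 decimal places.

v -3.162 1.138 1.198
v -2.479 0.935 1.984
v -4.116 0.239 3.227
v -4.798 0.442 2.442
v -2.593 1.353 2.067
v -4.23 0.656 3.31
v -2.806 1.733 2
v -4.442 1.036 3.243
v -3.08 2.011 1.795
v -4.716 1.314 3.038
v -3.368 2.137 1.487
v -5.005 1.441 2.73
v -3.621 2.091 1.128
v -5.257 1.395 2.371
v -3.794 1.88 0.782
v -5.43 1.184 2.025
v -3.858 1.541 0.508
v -5.494 0.845 1.751
v -3.801 1.132 0.353
v -5.438 0.436 1.596
v -3.634 0.725 0.345
v -5.271 0.028 1.588
v -3.385 0.388 0.484
v -5.022 -0.308 1.727
v -3.098 0.182 0.746
v -4.735 -0.515 1.989
v -2.822 0.141 1.087
v -4.458 -0.556 2.33
v -2.604 0.272 1.447
v -4.241 -0.425 2.69
v -2.483 0.553 1.764
v -4.119 -0.144 3.007
v -3.299 -3.413 -3.222
v -2.71 -2.768 -3.335
v -4.021 -2.467 -1.578
v -3.114 -2.635 -3.589
v -3.577 -2.748 -3.727
v -3.951 -3.072 -3.705
v -4.118 -3.505 -3.529
v -4.025 -3.908 -3.256
v -3.701 -4.155 -2.973
v -3.25 -4.165 -2.768
v -2.814 -3.937 -2.708
v -2.532 -3.542 -2.811
v -2.493 -3.107 -3.044
v -2.581 1.488 1.968
v -2.002 1.156 3.466
v -2.853 2.773 2.358
v -2.274 2.441 3.856
v -1.246 1.899 1.544
v -0.667 1.567 3.042
v -1.518 3.184 1.934
v -0.939 2.852 3.432
v 3.967 0.332 -3.568
v 4.611 0.103 -3.043
v 3.329 -0.883 -3.317
v 3.973 -1.112 -2.792
v 3.436 -0.478 -2.564
v 3.83 0.273 -2.719
v 4.11 -1.053 -3.641
v 4.504 -0.302 -3.796
v 4.699 -0.753 -3.088
v 4.283 -0.398 -2.422
v 3.657 -0.382 -3.938
v 3.241 -0.027 -3.272
f 2 1 5
f 2 5 3
f 3 5 6
f 3 6 4
f 5 1 7
f 5 7 6
f 6 7 8
f 6 8 4
f 7 1 9
f 7 9 8
f 8 9 10
f 8 10 4
f 9 1 11
f 9 11 10
f 10 11 12
f 10 12 4
f 11 1 13
f 11 13 12
f 12 13 14
f 12 14 4
f 13 1 15
f 13 15 14
f 14 15 16
f 14 16 4
f 15 1 17
f 15 17 16
f 16 17 18
f 16 18 4
f 17 1 19
f 17 19 18
f 18 19 20
f 18 20 4
f 19 1 21
f 19 21 20
f 20 21 22
f 20 22 4
f 21 1 23
f 21 23 22
f 22 23 24
f 22 24 4
f 23 1 25
f 23 25 24
f 24 25 26
f 24 26 4
f 25 1 27
f 25 27 26
f 26 27 28
f 26 28 4
f 27 1 29
f 27 29 28
f 28 29 30
f 28 30 4
f 29 1 31
f 29 31 30
f 30 31 32
f 30 32 4
f 31 1 2
f 31 2 32
f 32 2 3
f 32 3 4
f 34 33 36
f 34 36 35
f 36 33 37
f 36 37 35
f 37 33 38
f 37 38 35
f 38 33 39
f 38 39 35
f 39 33 40
f 39 40 35
f 40 33 41
f 40 41 35
f 41 33 42
f 41 42 35
f 42 33 43
f 42 43 35
f 43 33 44
f 43 44 35
f 44 33 45
f 44 45 35
f 45 33 34
f 45 34 35
f 47 49 46
f 50 47 46
f 46 49 48
f 48 50 46
f 47 53 49
f 51 47 50
f 51 53 47
f 49 53 48
f 52 50 48
f 48 53 52
f 52 51 50
f 53 51 52
f 54 65 59
f 54 59 55
f 54 55 61
f 54 61 64
f 54 64 65
f 55 59 63
f 59 65 58
f 65 64 56
f 64 61 60
f 61 55 62
f 57 63 58
f 57 58 56
f 57 56 60
f 57 60 62
f 57 62 63
f 58 63 59
f 56 58 65
f 60 56 64
f 62 60 61
f 63 62 55



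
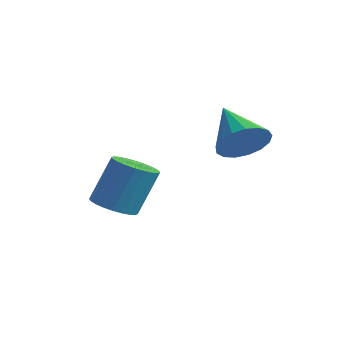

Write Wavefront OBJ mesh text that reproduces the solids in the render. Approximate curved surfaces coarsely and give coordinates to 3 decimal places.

v 2.907 1.689 0.718
v 3.479 1.751 1.524
v 1.393 2.371 1.742
v 3.529 2.174 1.316
v 3.437 2.486 0.971
v 3.223 2.615 0.569
v 2.937 2.532 0.201
v 2.643 2.256 -0.049
v 2.41 1.85 -0.123
v 2.291 1.407 -0.004
v 2.313 1.029 0.28
v 2.471 0.802 0.665
v 2.728 0.778 1.062
v 3.027 0.963 1.38
v 3.298 1.314 1.547
v -1.148 -0.271 -2.757
v -0.279 -0.355 -2.864
v 0.018 0.428 -1.07
v -0.852 0.511 -0.963
v -0.332 -0.041 -2.992
v -0.036 0.742 -1.198
v -0.51 0.238 -3.085
v -0.213 1.021 -1.29
v -0.784 0.439 -3.127
v -0.488 1.222 -1.333
v -1.115 0.533 -3.113
v -0.818 1.315 -1.319
v -1.45 0.504 -3.045
v -1.154 1.286 -1.251
v -1.739 0.356 -2.933
v -1.443 1.139 -1.139
v -1.939 0.114 -2.795
v -1.642 0.896 -1
v -2.018 -0.188 -2.65
v -1.721 0.595 -0.856
v -1.964 -0.502 -2.522
v -1.668 0.281 -0.728
v -1.787 -0.781 -2.43
v -1.49 0.002 -0.635
v -1.512 -0.982 -2.387
v -1.216 -0.199 -0.593
v -1.182 -1.075 -2.401
v -0.885 -0.293 -0.607
v -0.846 -1.046 -2.469
v -0.55 -0.264 -0.675
v -0.557 -0.899 -2.581
v -0.261 -0.116 -0.787
v -0.358 -0.656 -2.72
v -0.061 0.126 -0.925
f 2 1 4
f 2 4 3
f 4 1 5
f 4 5 3
f 5 1 6
f 5 6 3
f 6 1 7
f 6 7 3
f 7 1 8
f 7 8 3
f 8 1 9
f 8 9 3
f 9 1 10
f 9 10 3
f 10 1 11
f 10 11 3
f 11 1 12
f 11 12 3
f 12 1 13
f 12 13 3
f 13 1 14
f 13 14 3
f 14 1 15
f 14 15 3
f 15 1 2
f 15 2 3
f 17 16 20
f 17 20 18
f 18 20 21
f 18 21 19
f 20 16 22
f 20 22 21
f 21 22 23
f 21 23 19
f 22 16 24
f 22 24 23
f 23 24 25
f 23 25 19
f 24 16 26
f 24 26 25
f 25 26 27
f 25 27 19
f 26 16 28
f 26 28 27
f 27 28 29
f 27 29 19
f 28 16 30
f 28 30 29
f 29 30 31
f 29 31 19
f 30 16 32
f 30 32 31
f 31 32 33
f 31 33 19
f 32 16 34
f 32 34 33
f 33 34 35
f 33 35 19
f 34 16 36
f 34 36 35
f 35 36 37
f 35 37 19
f 36 16 38
f 36 38 37
f 37 38 39
f 37 39 19
f 38 16 40
f 38 40 39
f 39 40 41
f 39 41 19
f 40 16 42
f 40 42 41
f 41 42 43
f 41 43 19
f 42 16 44
f 42 44 43
f 43 44 45
f 43 45 19
f 44 16 46
f 44 46 45
f 45 46 47
f 45 47 19
f 46 16 48
f 46 48 47
f 47 48 49
f 47 49 19
f 48 16 17
f 48 17 49
f 49 17 18
f 49 18 19



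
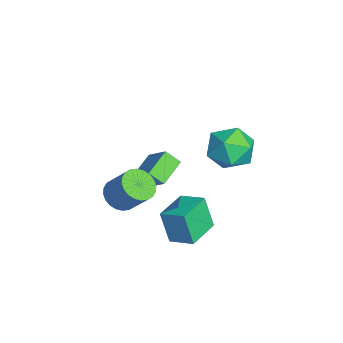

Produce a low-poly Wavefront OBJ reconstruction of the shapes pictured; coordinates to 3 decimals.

v -1.438 -1.588 -1.143
v -0.349 -0.903 -0.017
v -1.225 -0.903 -1.766
v -0.136 -0.218 -0.64
v -0.324 -2.442 -1.7
v 0.765 -1.757 -0.574
v -0.111 -1.757 -2.323
v 0.978 -1.072 -1.197
v 1.435 -3.094 -1.437
v 1.805 -2.503 -2.006
v 2.475 -1.695 -0.733
v 2.105 -2.286 -0.163
v 1.496 -2.351 -1.94
v 2.166 -1.543 -0.667
v 1.177 -2.311 -1.798
v 1.847 -1.503 -0.525
v 0.898 -2.391 -1.601
v 1.568 -1.583 -0.327
v 0.701 -2.577 -1.378
v 1.37 -1.769 -0.105
v 0.615 -2.843 -1.165
v 1.285 -2.035 0.109
v 0.654 -3.146 -0.993
v 1.324 -2.338 0.281
v 0.812 -3.442 -0.888
v 1.482 -2.634 0.385
v 1.065 -3.685 -0.867
v 1.735 -2.877 0.406
v 1.374 -3.837 -0.933
v 2.044 -3.029 0.34
v 1.693 -3.877 -1.075
v 2.363 -3.069 0.198
v 1.972 -3.797 -1.273
v 2.642 -2.989 0.001
v 2.17 -3.611 -1.495
v 2.839 -2.803 -0.222
v 2.255 -3.345 -1.709
v 2.925 -2.537 -0.435
v 2.216 -3.042 -1.881
v 2.886 -2.234 -0.607
v 2.058 -2.746 -1.985
v 2.728 -1.938 -0.712
v 3.329 -1.035 -3.235
v 2.956 -1.429 -1.571
v 1.886 0.021 -3.308
v 1.513 -0.372 -1.644
v 4.047 -0.028 -2.836
v 3.674 -0.421 -1.172
v 2.604 1.029 -2.909
v 2.231 0.635 -1.245
v 3.797 2.445 2.446
v 4.464 1.545 2.954
v 2.156 1.715 3.306
v 2.823 0.815 3.814
v 2.967 1.976 4.194
v 3.98 2.428 3.662
v 2.64 0.832 2.598
v 3.653 1.284 2.066
v 3.749 0.548 3.048
v 3.951 1.255 4.034
v 2.669 2.005 2.226
v 2.871 2.712 3.212
f 2 4 1
f 5 2 1
f 1 4 3
f 3 5 1
f 2 8 4
f 6 2 5
f 6 8 2
f 4 8 3
f 7 5 3
f 3 8 7
f 7 6 5
f 8 6 7
f 10 9 13
f 10 13 11
f 11 13 14
f 11 14 12
f 13 9 15
f 13 15 14
f 14 15 16
f 14 16 12
f 15 9 17
f 15 17 16
f 16 17 18
f 16 18 12
f 17 9 19
f 17 19 18
f 18 19 20
f 18 20 12
f 19 9 21
f 19 21 20
f 20 21 22
f 20 22 12
f 21 9 23
f 21 23 22
f 22 23 24
f 22 24 12
f 23 9 25
f 23 25 24
f 24 25 26
f 24 26 12
f 25 9 27
f 25 27 26
f 26 27 28
f 26 28 12
f 27 9 29
f 27 29 28
f 28 29 30
f 28 30 12
f 29 9 31
f 29 31 30
f 30 31 32
f 30 32 12
f 31 9 33
f 31 33 32
f 32 33 34
f 32 34 12
f 33 9 35
f 33 35 34
f 34 35 36
f 34 36 12
f 35 9 37
f 35 37 36
f 36 37 38
f 36 38 12
f 37 9 39
f 37 39 38
f 38 39 40
f 38 40 12
f 39 9 41
f 39 41 40
f 40 41 42
f 40 42 12
f 41 9 10
f 41 10 42
f 42 10 11
f 42 11 12
f 44 46 43
f 47 44 43
f 43 46 45
f 45 47 43
f 44 50 46
f 48 44 47
f 48 50 44
f 46 50 45
f 49 47 45
f 45 50 49
f 49 48 47
f 50 48 49
f 51 62 56
f 51 56 52
f 51 52 58
f 51 58 61
f 51 61 62
f 52 56 60
f 56 62 55
f 62 61 53
f 61 58 57
f 58 52 59
f 54 60 55
f 54 55 53
f 54 53 57
f 54 57 59
f 54 59 60
f 55 60 56
f 53 55 62
f 57 53 61
f 59 57 58
f 60 59 52



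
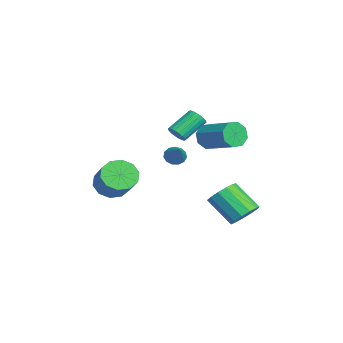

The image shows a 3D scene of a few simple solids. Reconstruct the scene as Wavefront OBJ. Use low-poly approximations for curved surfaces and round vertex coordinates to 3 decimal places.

v -3.071 -0.41 -1.02
v -2.71 -0.245 -1.56
v -1.549 -0.27 0.04
v -2.84 0.079 -1.416
v -3.043 0.248 -1.147
v -3.255 0.208 -0.837
v -3.409 -0.028 -0.586
v -3.455 -0.385 -0.472
v -3.38 -0.75 -0.532
v -3.206 -1.007 -0.748
v -2.989 -1.074 -1.05
v -2.799 -0.931 -1.342
v -2.695 -0.622 -1.532
v 0.854 3.074 -4.131
v 1.613 2.408 -4.16
v 0.625 1.221 -2.737
v -0.134 1.886 -2.709
v 1.745 2.784 -3.754
v 0.757 1.597 -2.331
v 1.594 3.253 -3.468
v 0.606 2.066 -2.045
v 1.208 3.664 -3.393
v 0.22 2.477 -1.97
v 0.71 3.888 -3.552
v -0.278 2.701 -2.129
v 0.257 3.853 -3.895
v -0.731 2.666 -2.472
v -0.006 3.571 -4.313
v -0.994 2.384 -2.891
v 0.004 3.131 -4.674
v -0.984 1.944 -3.251
v 0.284 2.672 -4.862
v -0.704 1.485 -3.439
v 0.745 2.341 -4.818
v -0.244 1.154 -3.396
v 1.24 2.243 -4.557
v 0.252 1.056 -3.134
v 0.65 -4.164 -1.463
v 1.179 -3.671 -2.266
v 2.779 -3.324 -0.999
v 2.25 -3.816 -0.197
v 0.821 -3.21 -1.941
v 2.421 -2.863 -0.675
v 0.399 -3.114 -1.434
v 1.999 -2.766 -0.167
v 0.072 -3.418 -0.938
v 1.672 -3.071 0.329
v -0.034 -4.007 -0.642
v 1.566 -3.66 0.624
v 0.121 -4.656 -0.661
v 1.721 -4.309 0.606
v 0.479 -5.117 -0.985
v 2.079 -4.77 0.281
v 0.901 -5.214 -1.493
v 2.501 -4.866 -0.226
v 1.228 -4.909 -1.989
v 2.828 -4.562 -0.722
v 1.334 -4.32 -2.284
v 2.934 -3.973 -1.018
v 2.038 0.914 2.385
v 2.497 0.733 1.656
v 4.141 1.964 2.387
v 3.682 2.146 3.115
v 2.115 1.284 1.59
v 3.759 2.515 2.32
v 1.687 1.618 1.989
v 3.332 2.849 2.719
v 1.465 1.54 2.62
v 3.109 2.771 3.35
v 1.579 1.096 3.113
v 3.223 2.327 3.844
v 1.961 0.545 3.18
v 3.605 1.776 3.91
v 2.388 0.211 2.781
v 4.033 1.442 3.511
v 2.611 0.289 2.15
v 4.255 1.52 2.88
v -0.099 -0.589 1.776
v 0.18 -0.137 1.437
v -0.541 1.081 2.466
v -0.821 0.629 2.804
v -0.065 -0.171 1.305
v -0.787 1.047 2.334
v -0.317 -0.288 1.267
v -1.039 0.93 2.296
v -0.526 -0.465 1.329
v -1.247 0.753 2.358
v -0.65 -0.666 1.48
v -1.372 0.552 2.509
v -0.665 -0.851 1.689
v -1.387 0.367 2.718
v -0.569 -0.985 1.916
v -1.29 0.233 2.945
v -0.379 -1.041 2.114
v -1.1 0.177 3.143
v -0.133 -1.007 2.246
v -0.855 0.211 3.275
v 0.119 -0.89 2.284
v -0.603 0.328 3.313
v 0.327 -0.713 2.222
v -0.394 0.505 3.251
v 0.452 -0.512 2.071
v -0.27 0.706 3.1
v 0.467 -0.327 1.862
v -0.255 0.891 2.891
v 0.37 -0.193 1.635
v -0.351 1.025 2.664
f 2 1 4
f 2 4 3
f 4 1 5
f 4 5 3
f 5 1 6
f 5 6 3
f 6 1 7
f 6 7 3
f 7 1 8
f 7 8 3
f 8 1 9
f 8 9 3
f 9 1 10
f 9 10 3
f 10 1 11
f 10 11 3
f 11 1 12
f 11 12 3
f 12 1 13
f 12 13 3
f 13 1 2
f 13 2 3
f 15 14 18
f 15 18 16
f 16 18 19
f 16 19 17
f 18 14 20
f 18 20 19
f 19 20 21
f 19 21 17
f 20 14 22
f 20 22 21
f 21 22 23
f 21 23 17
f 22 14 24
f 22 24 23
f 23 24 25
f 23 25 17
f 24 14 26
f 24 26 25
f 25 26 27
f 25 27 17
f 26 14 28
f 26 28 27
f 27 28 29
f 27 29 17
f 28 14 30
f 28 30 29
f 29 30 31
f 29 31 17
f 30 14 32
f 30 32 31
f 31 32 33
f 31 33 17
f 32 14 34
f 32 34 33
f 33 34 35
f 33 35 17
f 34 14 36
f 34 36 35
f 35 36 37
f 35 37 17
f 36 14 15
f 36 15 37
f 37 15 16
f 37 16 17
f 39 38 42
f 39 42 40
f 40 42 43
f 40 43 41
f 42 38 44
f 42 44 43
f 43 44 45
f 43 45 41
f 44 38 46
f 44 46 45
f 45 46 47
f 45 47 41
f 46 38 48
f 46 48 47
f 47 48 49
f 47 49 41
f 48 38 50
f 48 50 49
f 49 50 51
f 49 51 41
f 50 38 52
f 50 52 51
f 51 52 53
f 51 53 41
f 52 38 54
f 52 54 53
f 53 54 55
f 53 55 41
f 54 38 56
f 54 56 55
f 55 56 57
f 55 57 41
f 56 38 58
f 56 58 57
f 57 58 59
f 57 59 41
f 58 38 39
f 58 39 59
f 59 39 40
f 59 40 41
f 61 60 64
f 61 64 62
f 62 64 65
f 62 65 63
f 64 60 66
f 64 66 65
f 65 66 67
f 65 67 63
f 66 60 68
f 66 68 67
f 67 68 69
f 67 69 63
f 68 60 70
f 68 70 69
f 69 70 71
f 69 71 63
f 70 60 72
f 70 72 71
f 71 72 73
f 71 73 63
f 72 60 74
f 72 74 73
f 73 74 75
f 73 75 63
f 74 60 76
f 74 76 75
f 75 76 77
f 75 77 63
f 76 60 61
f 76 61 77
f 77 61 62
f 77 62 63
f 79 78 82
f 79 82 80
f 80 82 83
f 80 83 81
f 82 78 84
f 82 84 83
f 83 84 85
f 83 85 81
f 84 78 86
f 84 86 85
f 85 86 87
f 85 87 81
f 86 78 88
f 86 88 87
f 87 88 89
f 87 89 81
f 88 78 90
f 88 90 89
f 89 90 91
f 89 91 81
f 90 78 92
f 90 92 91
f 91 92 93
f 91 93 81
f 92 78 94
f 92 94 93
f 93 94 95
f 93 95 81
f 94 78 96
f 94 96 95
f 95 96 97
f 95 97 81
f 96 78 98
f 96 98 97
f 97 98 99
f 97 99 81
f 98 78 100
f 98 100 99
f 99 100 101
f 99 101 81
f 100 78 102
f 100 102 101
f 101 102 103
f 101 103 81
f 102 78 104
f 102 104 103
f 103 104 105
f 103 105 81
f 104 78 106
f 104 106 105
f 105 106 107
f 105 107 81
f 106 78 79
f 106 79 107
f 107 79 80
f 107 80 81



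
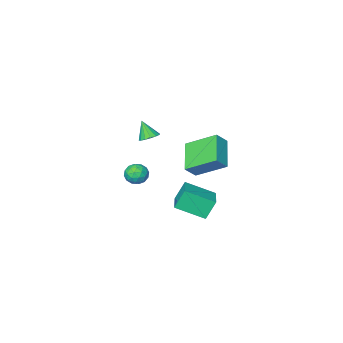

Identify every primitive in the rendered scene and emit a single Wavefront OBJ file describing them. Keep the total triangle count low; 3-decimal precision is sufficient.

v 1.177 -2.772 -1.637
v 1.571 -2.779 -1.066
v 0.549 -3.601 -1.214
v 0.943 -3.608 -0.643
v 0.527 -3.067 -0.771
v 0.915 -2.555 -1.033
v 1.205 -3.825 -1.247
v 1.593 -3.313 -1.509
v 1.588 -3.43 -0.825
v 1.169 -2.961 -0.531
v 0.951 -3.419 -1.749
v 0.532 -2.95 -1.455
v 1.429 -2.703 -1.389
v 0.691 -3.677 -0.891
v 0.446 -3.359 -0.966
v 0.678 -3.363 -0.631
v 1.044 -2.571 -1.369
v 1.275 -2.575 -1.034
v 0.662 -2.745 -0.86
v 0.845 -3.805 -1.246
v 1.076 -3.809 -0.911
v 1.442 -3.017 -1.649
v 1.674 -3.021 -1.314
v 1.458 -3.635 -1.42
v 1.671 -3.089 -0.912
v 1.302 -3.576 -0.662
v 1.456 -3.704 -1.018
v 1.684 -3.403 -1.172
v 1.425 -2.814 -0.738
v 1.055 -3.301 -0.489
v 0.811 -2.983 -0.565
v 1.039 -2.682 -0.719
v 1.435 -3.196 -0.597
v 1.065 -3.079 -1.791
v 0.695 -3.566 -1.542
v 1.081 -3.698 -1.561
v 1.309 -3.397 -1.715
v 0.818 -2.804 -1.618
v 0.449 -3.291 -1.368
v 0.436 -2.977 -1.108
v 0.664 -2.676 -1.262
v 0.685 -3.184 -1.683
v 0.881 3.041 -0.545
v 0.341 3.111 0.48
v 1.745 4.387 -0.181
v 1.205 4.457 0.843
v 2.055 2.103 0.137
v 1.515 2.173 1.161
v 2.919 3.449 0.5
v 2.379 3.519 1.525
v -1.196 1.751 3.019
v -0.56 1.765 3.655
v -0.333 3.083 2.128
v 0.303 3.097 2.765
v -0.203 0.463 2.055
v 0.433 0.477 2.692
v 0.66 1.795 1.165
v 1.296 1.809 1.801
v 1.785 -0.682 3.009
v 2.218 -0.348 3.129
v 1.915 -1.198 3.971
v 1.986 -0.211 3.234
v 1.7 -0.199 3.279
v 1.436 -0.317 3.251
v 1.266 -0.533 3.159
v 1.235 -0.788 3.026
v 1.351 -1.016 2.889
v 1.584 -1.154 2.783
v 1.87 -1.165 2.738
v 2.133 -1.047 2.766
v 2.303 -0.831 2.858
v 2.334 -0.576 2.991
f 1 38 17
f 38 12 41
f 17 41 6
f 38 41 17
f 1 17 13
f 17 6 18
f 13 18 2
f 17 18 13
f 1 13 22
f 13 2 23
f 22 23 8
f 13 23 22
f 1 22 34
f 22 8 37
f 34 37 11
f 22 37 34
f 1 34 38
f 34 11 42
f 38 42 12
f 34 42 38
f 2 18 29
f 18 6 32
f 29 32 10
f 18 32 29
f 6 41 19
f 41 12 40
f 19 40 5
f 41 40 19
f 12 42 39
f 42 11 35
f 39 35 3
f 42 35 39
f 11 37 36
f 37 8 24
f 36 24 7
f 37 24 36
f 8 23 28
f 23 2 25
f 28 25 9
f 23 25 28
f 4 30 16
f 30 10 31
f 16 31 5
f 30 31 16
f 4 16 14
f 16 5 15
f 14 15 3
f 16 15 14
f 4 14 21
f 14 3 20
f 21 20 7
f 14 20 21
f 4 21 26
f 21 7 27
f 26 27 9
f 21 27 26
f 4 26 30
f 26 9 33
f 30 33 10
f 26 33 30
f 5 31 19
f 31 10 32
f 19 32 6
f 31 32 19
f 3 15 39
f 15 5 40
f 39 40 12
f 15 40 39
f 7 20 36
f 20 3 35
f 36 35 11
f 20 35 36
f 9 27 28
f 27 7 24
f 28 24 8
f 27 24 28
f 10 33 29
f 33 9 25
f 29 25 2
f 33 25 29
f 44 46 43
f 47 44 43
f 43 46 45
f 45 47 43
f 44 50 46
f 48 44 47
f 48 50 44
f 46 50 45
f 49 47 45
f 45 50 49
f 49 48 47
f 50 48 49
f 52 54 51
f 55 52 51
f 51 54 53
f 53 55 51
f 52 58 54
f 56 52 55
f 56 58 52
f 54 58 53
f 57 55 53
f 53 58 57
f 57 56 55
f 58 56 57
f 60 59 62
f 60 62 61
f 62 59 63
f 62 63 61
f 63 59 64
f 63 64 61
f 64 59 65
f 64 65 61
f 65 59 66
f 65 66 61
f 66 59 67
f 66 67 61
f 67 59 68
f 67 68 61
f 68 59 69
f 68 69 61
f 69 59 70
f 69 70 61
f 70 59 71
f 70 71 61
f 71 59 72
f 71 72 61
f 72 59 60
f 72 60 61



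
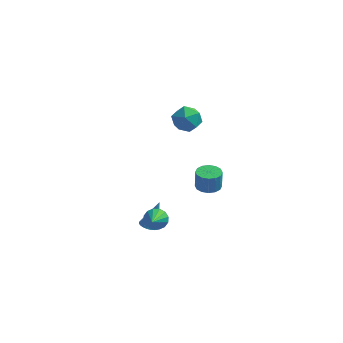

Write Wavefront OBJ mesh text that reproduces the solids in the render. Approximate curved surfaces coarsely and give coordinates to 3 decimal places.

v -3.513 -1.077 -4.223
v -2.97 -1.218 -4.322
v -3.067 -0.503 -2.597
v -2.977 -0.994 -4.399
v -3.077 -0.784 -4.445
v -3.253 -0.625 -4.453
v -3.473 -0.544 -4.421
v -3.701 -0.555 -4.355
v -3.895 -0.656 -4.266
v -4.024 -0.83 -4.169
v -4.064 -1.047 -4.082
v -4.009 -1.269 -4.019
v -3.868 -1.457 -3.991
v -3.666 -1.58 -4.003
v -3.437 -1.616 -4.053
v -3.221 -1.558 -4.133
v -3.056 -1.417 -4.228
v -2.692 -2.421 -2.324
v -2.267 -2.083 -1.899
v -2.528 -3.719 -1.456
v -2.593 -2.033 -1.763
v -2.946 -2.087 -1.777
v -3.23 -2.23 -1.937
v -3.371 -2.425 -2.202
v -3.329 -2.619 -2.499
v -3.117 -2.759 -2.749
v -2.791 -2.81 -2.886
v -2.438 -2.756 -2.872
v -2.153 -2.612 -2.711
v -2.013 -2.417 -2.447
v -2.054 -2.224 -2.149
v -1.305 3.245 -3.839
v -0.57 3.051 -3.837
v -0.56 3.101 -2.638
v -1.295 3.295 -2.641
v -0.572 3.444 -3.854
v -0.562 3.495 -2.655
v -0.77 3.783 -3.867
v -0.76 3.834 -2.668
v -1.111 3.979 -3.872
v -1.101 4.03 -2.673
v -1.504 3.977 -3.869
v -1.495 4.028 -2.67
v -1.844 3.78 -3.858
v -1.835 3.83 -2.659
v -2.04 3.439 -3.842
v -2.03 3.489 -2.643
v -2.038 3.045 -3.825
v -2.028 3.096 -2.626
v -1.84 2.706 -3.812
v -1.83 2.757 -2.613
v -1.499 2.51 -3.807
v -1.489 2.561 -2.608
v -1.105 2.512 -3.81
v -1.096 2.563 -2.611
v -0.765 2.71 -3.821
v -0.756 2.76 -2.622
v -2.558 1.271 3.886
v -1.952 1.351 3.164
v -1.788 0.049 4.396
v -1.182 0.129 3.674
v -1.187 0.779 4.361
v -1.663 1.534 4.046
v -2.077 -0.134 3.514
v -2.553 0.621 3.199
v -1.655 0.482 2.934
v -1.105 1.047 3.457
v -2.635 0.353 4.103
v -2.085 0.918 4.626
f 2 1 4
f 2 4 3
f 4 1 5
f 4 5 3
f 5 1 6
f 5 6 3
f 6 1 7
f 6 7 3
f 7 1 8
f 7 8 3
f 8 1 9
f 8 9 3
f 9 1 10
f 9 10 3
f 10 1 11
f 10 11 3
f 11 1 12
f 11 12 3
f 12 1 13
f 12 13 3
f 13 1 14
f 13 14 3
f 14 1 15
f 14 15 3
f 15 1 16
f 15 16 3
f 16 1 17
f 16 17 3
f 17 1 2
f 17 2 3
f 19 18 21
f 19 21 20
f 21 18 22
f 21 22 20
f 22 18 23
f 22 23 20
f 23 18 24
f 23 24 20
f 24 18 25
f 24 25 20
f 25 18 26
f 25 26 20
f 26 18 27
f 26 27 20
f 27 18 28
f 27 28 20
f 28 18 29
f 28 29 20
f 29 18 30
f 29 30 20
f 30 18 31
f 30 31 20
f 31 18 19
f 31 19 20
f 33 32 36
f 33 36 34
f 34 36 37
f 34 37 35
f 36 32 38
f 36 38 37
f 37 38 39
f 37 39 35
f 38 32 40
f 38 40 39
f 39 40 41
f 39 41 35
f 40 32 42
f 40 42 41
f 41 42 43
f 41 43 35
f 42 32 44
f 42 44 43
f 43 44 45
f 43 45 35
f 44 32 46
f 44 46 45
f 45 46 47
f 45 47 35
f 46 32 48
f 46 48 47
f 47 48 49
f 47 49 35
f 48 32 50
f 48 50 49
f 49 50 51
f 49 51 35
f 50 32 52
f 50 52 51
f 51 52 53
f 51 53 35
f 52 32 54
f 52 54 53
f 53 54 55
f 53 55 35
f 54 32 56
f 54 56 55
f 55 56 57
f 55 57 35
f 56 32 33
f 56 33 57
f 57 33 34
f 57 34 35
f 58 69 63
f 58 63 59
f 58 59 65
f 58 65 68
f 58 68 69
f 59 63 67
f 63 69 62
f 69 68 60
f 68 65 64
f 65 59 66
f 61 67 62
f 61 62 60
f 61 60 64
f 61 64 66
f 61 66 67
f 62 67 63
f 60 62 69
f 64 60 68
f 66 64 65
f 67 66 59



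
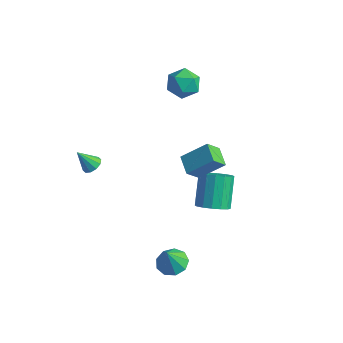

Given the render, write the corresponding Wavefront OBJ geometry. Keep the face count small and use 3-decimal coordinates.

v 3.871 -3.489 -3.839
v 4.544 -2.949 -3.666
v 3.929 -3.991 -2.501
v 4.023 -2.675 -3.54
v 3.43 -2.782 -3.554
v 3.044 -3.22 -3.702
v 3.045 -3.783 -3.913
v 3.432 -4.209 -4.09
v 4.024 -4.298 -4.149
v 4.545 -4.008 -4.063
v 4.75 -3.476 -3.872
v -1.982 -3.041 0.365
v -1.487 -2.93 0.685
v -2.578 -3.519 1.455
v -1.703 -2.629 0.699
v -2.025 -2.485 0.586
v -2.331 -2.554 0.388
v -2.504 -2.809 0.182
v -2.478 -3.152 0.046
v -2.262 -3.454 0.032
v -1.939 -3.597 0.145
v -1.633 -3.529 0.342
v -1.46 -3.274 0.549
v -1.638 4.13 3.697
v -0.954 4.541 3.028
v -1.726 2.739 2.752
v -1.042 3.15 2.083
v -0.733 2.872 3.037
v -0.679 3.732 3.621
v -2.001 3.548 2.159
v -1.947 4.408 2.743
v -1.179 4.182 2.077
v -0.396 3.764 2.62
v -2.284 3.516 3.16
v -1.501 3.098 3.703
v 2.655 1.32 -3.826
v 3.149 2.067 -4.172
v 2.438 3.247 -2.64
v 1.945 2.5 -2.294
v 2.706 2.091 -4.396
v 1.995 3.271 -2.864
v 2.249 1.908 -4.467
v 1.538 3.088 -2.935
v 1.902 1.568 -4.366
v 1.191 2.747 -2.835
v 1.756 1.161 -4.121
v 1.045 2.341 -2.589
v 1.851 0.797 -3.796
v 1.14 1.977 -2.264
v 2.162 0.573 -3.48
v 1.451 1.753 -1.948
v 2.605 0.549 -3.256
v 1.894 1.729 -1.724
v 3.062 0.732 -3.185
v 2.351 1.912 -1.653
v 3.409 1.073 -3.285
v 2.698 2.252 -1.754
v 3.555 1.479 -3.531
v 2.844 2.659 -1.999
v 3.46 1.843 -3.856
v 2.749 3.023 -2.324
v 2.678 -1.41 2.88
v 3.68 -0.502 3.927
v 2.867 -0.649 2.039
v 3.869 0.259 3.085
v 3.591 -2.019 2.535
v 4.593 -1.111 3.581
v 3.78 -1.258 1.693
v 4.782 -0.35 2.74
f 2 1 4
f 2 4 3
f 4 1 5
f 4 5 3
f 5 1 6
f 5 6 3
f 6 1 7
f 6 7 3
f 7 1 8
f 7 8 3
f 8 1 9
f 8 9 3
f 9 1 10
f 9 10 3
f 10 1 11
f 10 11 3
f 11 1 2
f 11 2 3
f 13 12 15
f 13 15 14
f 15 12 16
f 15 16 14
f 16 12 17
f 16 17 14
f 17 12 18
f 17 18 14
f 18 12 19
f 18 19 14
f 19 12 20
f 19 20 14
f 20 12 21
f 20 21 14
f 21 12 22
f 21 22 14
f 22 12 23
f 22 23 14
f 23 12 13
f 23 13 14
f 24 35 29
f 24 29 25
f 24 25 31
f 24 31 34
f 24 34 35
f 25 29 33
f 29 35 28
f 35 34 26
f 34 31 30
f 31 25 32
f 27 33 28
f 27 28 26
f 27 26 30
f 27 30 32
f 27 32 33
f 28 33 29
f 26 28 35
f 30 26 34
f 32 30 31
f 33 32 25
f 37 36 40
f 37 40 38
f 38 40 41
f 38 41 39
f 40 36 42
f 40 42 41
f 41 42 43
f 41 43 39
f 42 36 44
f 42 44 43
f 43 44 45
f 43 45 39
f 44 36 46
f 44 46 45
f 45 46 47
f 45 47 39
f 46 36 48
f 46 48 47
f 47 48 49
f 47 49 39
f 48 36 50
f 48 50 49
f 49 50 51
f 49 51 39
f 50 36 52
f 50 52 51
f 51 52 53
f 51 53 39
f 52 36 54
f 52 54 53
f 53 54 55
f 53 55 39
f 54 36 56
f 54 56 55
f 55 56 57
f 55 57 39
f 56 36 58
f 56 58 57
f 57 58 59
f 57 59 39
f 58 36 60
f 58 60 59
f 59 60 61
f 59 61 39
f 60 36 37
f 60 37 61
f 61 37 38
f 61 38 39
f 63 65 62
f 66 63 62
f 62 65 64
f 64 66 62
f 63 69 65
f 67 63 66
f 67 69 63
f 65 69 64
f 68 66 64
f 64 69 68
f 68 67 66
f 69 67 68



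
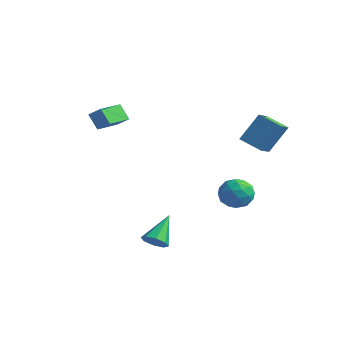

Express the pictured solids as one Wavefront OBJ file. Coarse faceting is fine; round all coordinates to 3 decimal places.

v 3.363 -3.962 -4.494
v 3.882 -4.32 -3.939
v 2.857 -2.418 -3.026
v 4.176 -3.879 -4.302
v 3.994 -3.486 -4.777
v 3.442 -3.372 -5.087
v 2.844 -3.604 -5.049
v 2.549 -4.046 -4.686
v 2.731 -4.438 -4.211
v 3.283 -4.552 -3.901
v 3.249 2.659 1.756
v 3.732 3.726 3.559
v 2.751 3.812 1.208
v 3.233 4.878 3.011
v 4.687 3.002 1.169
v 5.169 4.068 2.972
v 4.188 4.154 0.621
v 4.671 5.221 2.424
v -3.976 -2.636 3.041
v -3.157 -2.379 3.646
v -4.412 -0.786 2.847
v -3.593 -0.53 3.453
v -3.247 -2.57 2.027
v -2.428 -2.314 2.633
v -3.683 -0.721 1.834
v -2.864 -0.464 2.439
v 1.912 3.293 -3.487
v 2.873 3.936 -3.326
v 2.647 1.924 -2.414
v 3.608 2.567 -2.253
v 2.598 2.898 -1.772
v 2.143 3.744 -2.436
v 3.377 2.116 -3.304
v 2.922 2.962 -3.968
v 3.778 3.208 -3.214
v 3.297 3.691 -2.267
v 2.223 2.169 -3.473
v 1.742 2.652 -2.526
v 2.328 3.735 -3.501
v 3.192 2.125 -2.239
v 2.598 2.32 -1.957
v 3.163 2.698 -1.862
v 1.899 3.622 -2.977
v 2.464 4 -2.883
v 2.302 3.39 -1.969
v 3.056 1.86 -2.857
v 3.621 2.238 -2.763
v 2.357 3.162 -3.878
v 2.922 3.54 -3.783
v 3.218 2.47 -3.771
v 3.425 3.684 -3.34
v 3.857 2.88 -2.709
v 3.721 2.615 -3.327
v 3.454 3.112 -3.717
v 3.142 3.969 -2.784
v 3.574 3.164 -2.153
v 2.98 3.359 -1.87
v 2.713 3.856 -2.26
v 3.674 3.541 -2.717
v 1.946 2.696 -3.587
v 2.378 1.891 -2.956
v 2.807 2.004 -3.48
v 2.54 2.501 -3.87
v 1.663 2.98 -3.031
v 2.095 2.176 -2.4
v 2.066 2.748 -2.023
v 1.799 3.245 -2.413
v 1.846 2.319 -3.023
f 2 1 4
f 2 4 3
f 4 1 5
f 4 5 3
f 5 1 6
f 5 6 3
f 6 1 7
f 6 7 3
f 7 1 8
f 7 8 3
f 8 1 9
f 8 9 3
f 9 1 10
f 9 10 3
f 10 1 2
f 10 2 3
f 12 14 11
f 15 12 11
f 11 14 13
f 13 15 11
f 12 18 14
f 16 12 15
f 16 18 12
f 14 18 13
f 17 15 13
f 13 18 17
f 17 16 15
f 18 16 17
f 20 22 19
f 23 20 19
f 19 22 21
f 21 23 19
f 20 26 22
f 24 20 23
f 24 26 20
f 22 26 21
f 25 23 21
f 21 26 25
f 25 24 23
f 26 24 25
f 27 64 43
f 64 38 67
f 43 67 32
f 64 67 43
f 27 43 39
f 43 32 44
f 39 44 28
f 43 44 39
f 27 39 48
f 39 28 49
f 48 49 34
f 39 49 48
f 27 48 60
f 48 34 63
f 60 63 37
f 48 63 60
f 27 60 64
f 60 37 68
f 64 68 38
f 60 68 64
f 28 44 55
f 44 32 58
f 55 58 36
f 44 58 55
f 32 67 45
f 67 38 66
f 45 66 31
f 67 66 45
f 38 68 65
f 68 37 61
f 65 61 29
f 68 61 65
f 37 63 62
f 63 34 50
f 62 50 33
f 63 50 62
f 34 49 54
f 49 28 51
f 54 51 35
f 49 51 54
f 30 56 42
f 56 36 57
f 42 57 31
f 56 57 42
f 30 42 40
f 42 31 41
f 40 41 29
f 42 41 40
f 30 40 47
f 40 29 46
f 47 46 33
f 40 46 47
f 30 47 52
f 47 33 53
f 52 53 35
f 47 53 52
f 30 52 56
f 52 35 59
f 56 59 36
f 52 59 56
f 31 57 45
f 57 36 58
f 45 58 32
f 57 58 45
f 29 41 65
f 41 31 66
f 65 66 38
f 41 66 65
f 33 46 62
f 46 29 61
f 62 61 37
f 46 61 62
f 35 53 54
f 53 33 50
f 54 50 34
f 53 50 54
f 36 59 55
f 59 35 51
f 55 51 28
f 59 51 55

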